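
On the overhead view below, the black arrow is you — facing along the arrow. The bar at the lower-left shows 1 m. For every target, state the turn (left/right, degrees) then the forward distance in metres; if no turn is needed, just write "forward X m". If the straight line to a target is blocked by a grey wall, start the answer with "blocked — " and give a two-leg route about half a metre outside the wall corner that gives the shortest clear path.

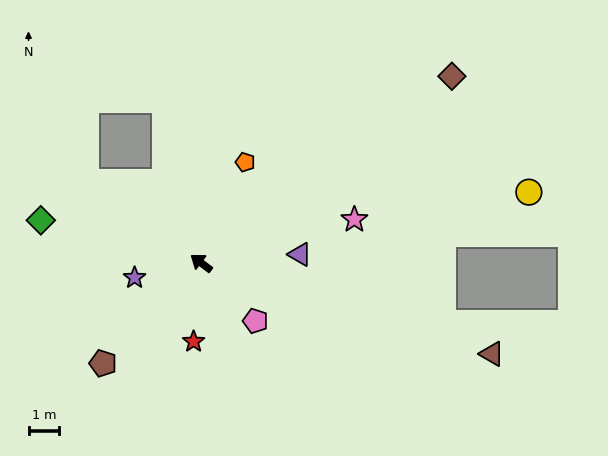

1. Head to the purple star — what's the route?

turn left 49°, forward 2.2 m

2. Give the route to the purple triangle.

turn right 138°, forward 3.2 m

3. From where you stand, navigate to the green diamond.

turn left 22°, forward 5.4 m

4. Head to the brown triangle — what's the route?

turn right 160°, forward 10.0 m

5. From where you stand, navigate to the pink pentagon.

turn left 170°, forward 2.6 m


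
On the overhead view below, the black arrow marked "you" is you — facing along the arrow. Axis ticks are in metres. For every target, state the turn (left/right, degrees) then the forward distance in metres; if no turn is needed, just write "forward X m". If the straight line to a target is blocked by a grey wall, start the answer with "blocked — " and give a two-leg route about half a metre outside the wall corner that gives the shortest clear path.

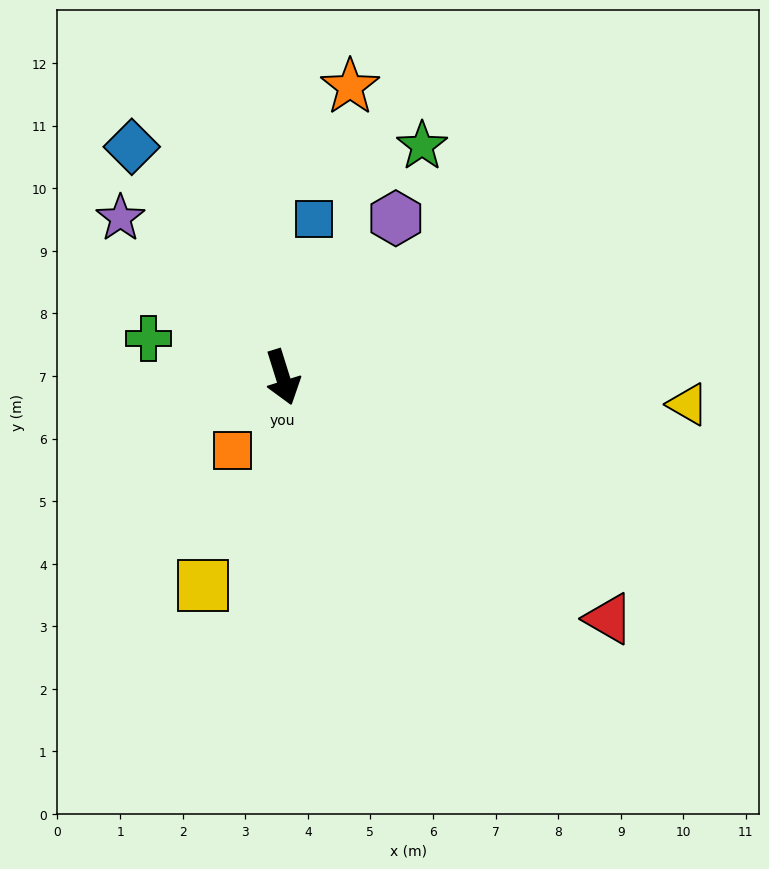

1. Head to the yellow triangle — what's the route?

turn left 69°, forward 6.5 m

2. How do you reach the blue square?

turn left 151°, forward 2.6 m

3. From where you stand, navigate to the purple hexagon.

turn left 127°, forward 3.1 m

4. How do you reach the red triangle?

turn left 36°, forward 6.5 m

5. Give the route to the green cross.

turn right 123°, forward 2.2 m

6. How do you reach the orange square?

turn right 52°, forward 1.4 m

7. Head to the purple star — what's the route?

turn right 152°, forward 3.6 m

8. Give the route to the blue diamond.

turn right 164°, forward 4.4 m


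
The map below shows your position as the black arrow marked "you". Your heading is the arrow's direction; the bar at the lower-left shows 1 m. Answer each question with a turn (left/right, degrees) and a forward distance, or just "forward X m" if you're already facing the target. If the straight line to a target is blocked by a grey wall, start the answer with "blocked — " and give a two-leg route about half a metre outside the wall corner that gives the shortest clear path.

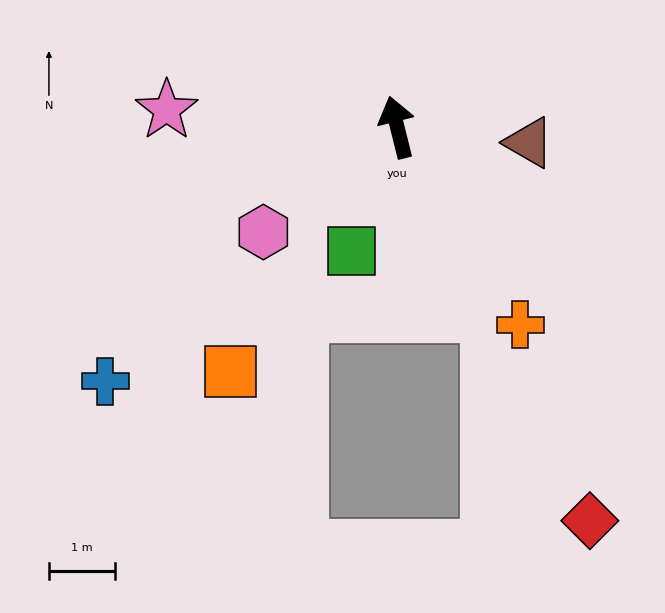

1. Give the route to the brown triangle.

turn right 111°, forward 2.0 m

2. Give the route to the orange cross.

turn right 162°, forward 3.5 m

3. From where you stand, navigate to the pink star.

turn left 72°, forward 3.5 m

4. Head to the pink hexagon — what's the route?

turn left 114°, forward 2.6 m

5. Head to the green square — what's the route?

turn left 146°, forward 2.0 m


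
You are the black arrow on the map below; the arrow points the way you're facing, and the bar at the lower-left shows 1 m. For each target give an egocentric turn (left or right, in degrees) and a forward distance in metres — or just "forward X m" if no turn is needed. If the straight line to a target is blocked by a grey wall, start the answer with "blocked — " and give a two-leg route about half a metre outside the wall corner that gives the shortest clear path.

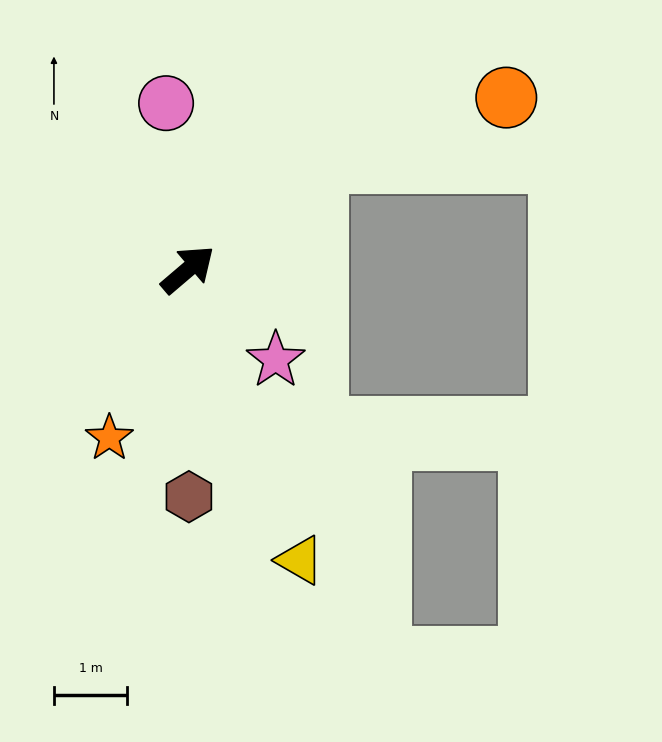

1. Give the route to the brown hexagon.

turn right 130°, forward 3.1 m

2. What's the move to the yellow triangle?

turn right 109°, forward 4.2 m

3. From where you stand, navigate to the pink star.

turn right 86°, forward 1.7 m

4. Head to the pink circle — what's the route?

turn left 57°, forward 2.3 m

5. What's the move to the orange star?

turn right 155°, forward 2.5 m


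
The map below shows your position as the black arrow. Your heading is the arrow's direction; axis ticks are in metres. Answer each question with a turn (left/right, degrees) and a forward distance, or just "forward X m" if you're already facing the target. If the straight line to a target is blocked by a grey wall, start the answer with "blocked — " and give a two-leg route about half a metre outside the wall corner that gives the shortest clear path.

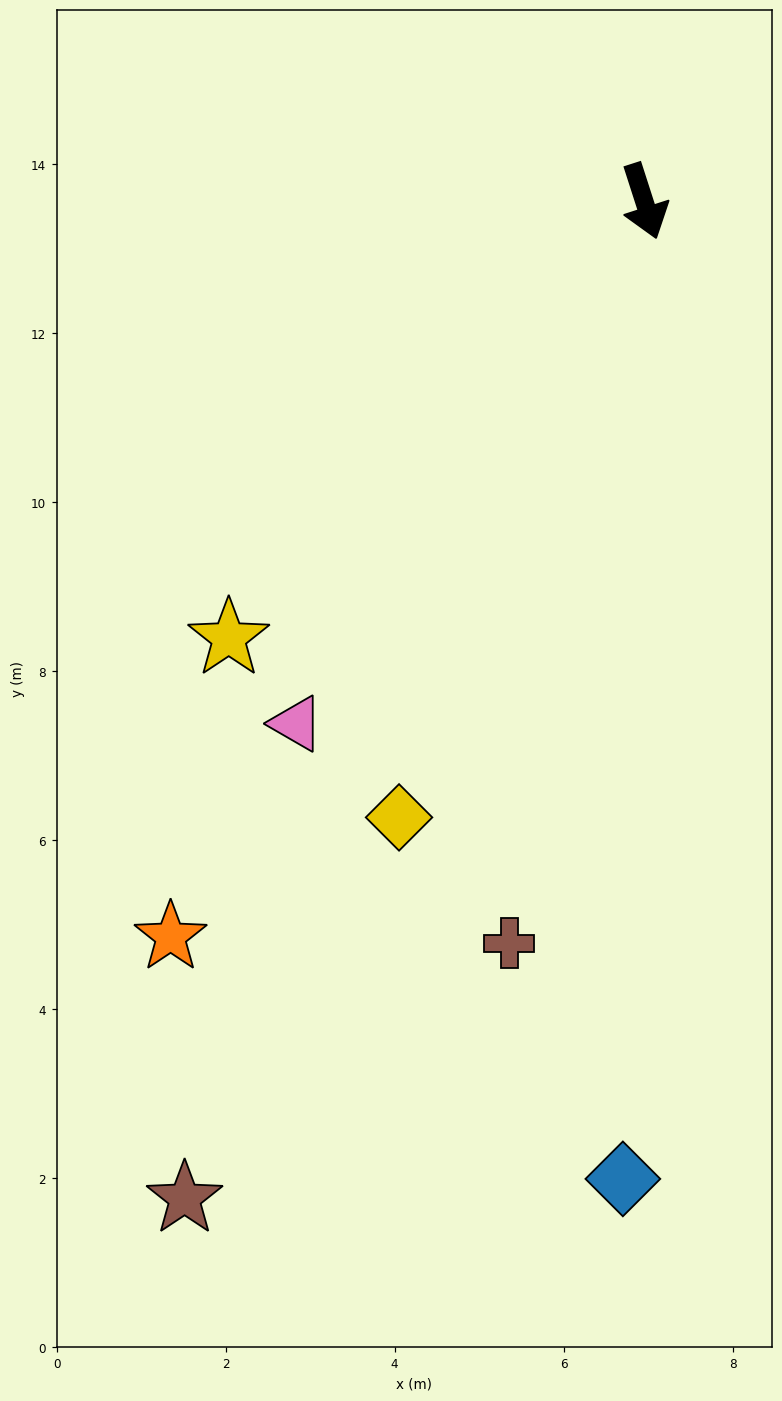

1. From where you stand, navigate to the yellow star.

turn right 61°, forward 7.1 m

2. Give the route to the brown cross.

turn right 28°, forward 8.9 m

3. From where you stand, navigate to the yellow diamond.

turn right 40°, forward 7.8 m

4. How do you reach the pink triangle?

turn right 52°, forward 7.4 m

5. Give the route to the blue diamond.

turn right 19°, forward 11.6 m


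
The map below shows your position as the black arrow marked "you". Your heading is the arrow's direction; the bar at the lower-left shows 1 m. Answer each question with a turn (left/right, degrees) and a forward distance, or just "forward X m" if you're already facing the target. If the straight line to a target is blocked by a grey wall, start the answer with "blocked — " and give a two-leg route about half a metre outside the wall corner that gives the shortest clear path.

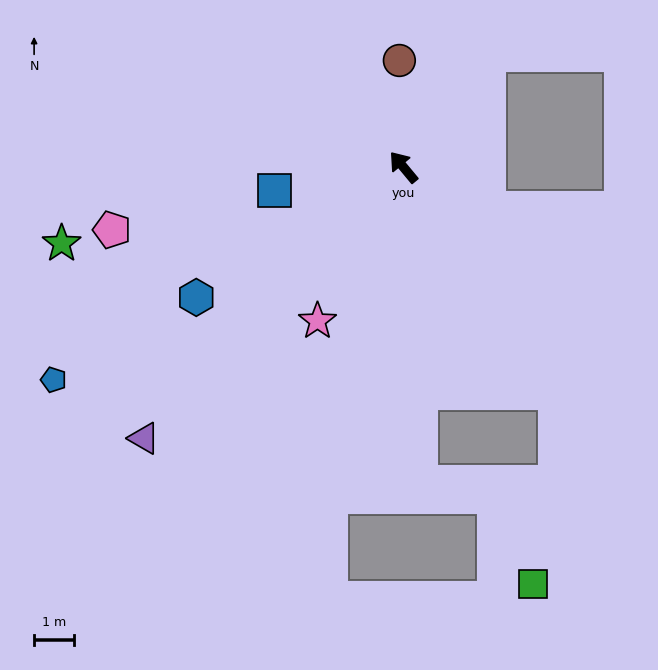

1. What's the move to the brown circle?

turn right 38°, forward 2.7 m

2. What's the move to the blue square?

turn left 61°, forward 3.3 m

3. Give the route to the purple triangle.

turn left 97°, forward 9.4 m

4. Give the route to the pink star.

turn left 111°, forward 4.4 m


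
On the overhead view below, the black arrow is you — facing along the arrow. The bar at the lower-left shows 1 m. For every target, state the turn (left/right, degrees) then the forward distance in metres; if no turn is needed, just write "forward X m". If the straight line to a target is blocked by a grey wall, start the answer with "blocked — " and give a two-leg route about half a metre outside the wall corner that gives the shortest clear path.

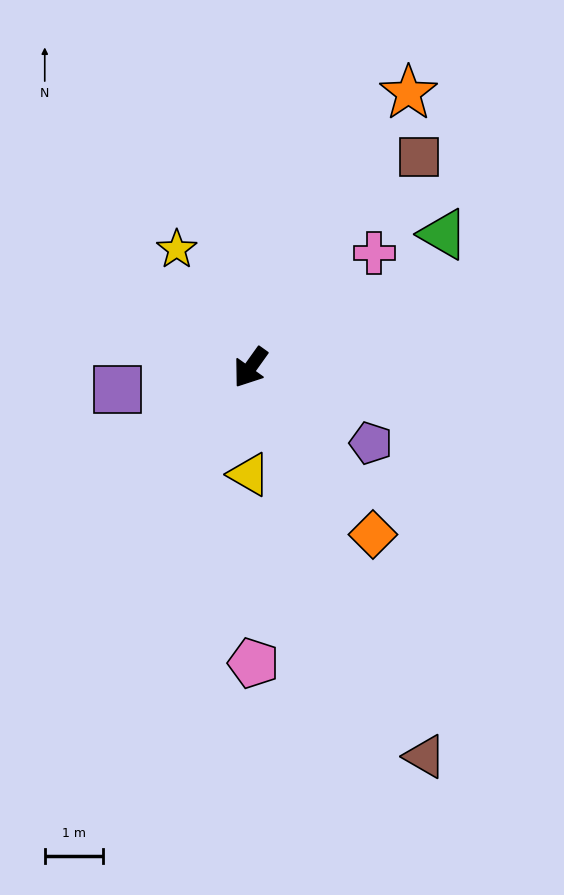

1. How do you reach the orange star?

turn right 174°, forward 5.5 m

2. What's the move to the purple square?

turn right 45°, forward 2.3 m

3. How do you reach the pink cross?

turn left 168°, forward 2.9 m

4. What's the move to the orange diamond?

turn left 72°, forward 3.6 m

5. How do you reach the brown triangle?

turn left 60°, forward 7.4 m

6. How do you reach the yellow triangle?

turn left 35°, forward 1.8 m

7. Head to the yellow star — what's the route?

turn right 113°, forward 2.4 m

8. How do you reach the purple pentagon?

turn left 93°, forward 2.5 m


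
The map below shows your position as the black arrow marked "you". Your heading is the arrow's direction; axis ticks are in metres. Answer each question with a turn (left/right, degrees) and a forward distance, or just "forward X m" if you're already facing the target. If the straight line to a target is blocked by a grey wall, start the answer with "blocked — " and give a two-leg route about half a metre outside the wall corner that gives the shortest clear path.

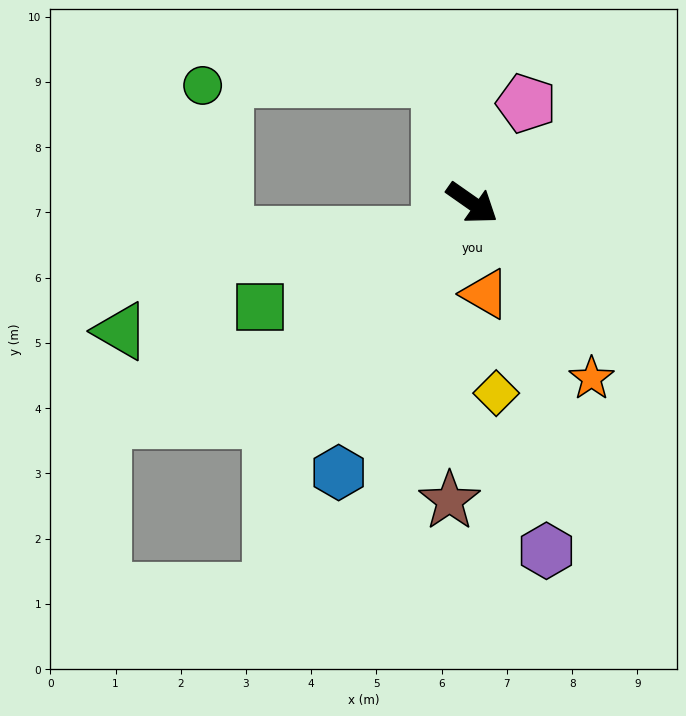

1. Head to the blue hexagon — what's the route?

turn right 81°, forward 4.6 m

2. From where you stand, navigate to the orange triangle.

turn right 47°, forward 1.4 m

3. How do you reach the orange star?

turn right 21°, forward 3.3 m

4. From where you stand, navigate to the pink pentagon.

turn left 96°, forward 1.7 m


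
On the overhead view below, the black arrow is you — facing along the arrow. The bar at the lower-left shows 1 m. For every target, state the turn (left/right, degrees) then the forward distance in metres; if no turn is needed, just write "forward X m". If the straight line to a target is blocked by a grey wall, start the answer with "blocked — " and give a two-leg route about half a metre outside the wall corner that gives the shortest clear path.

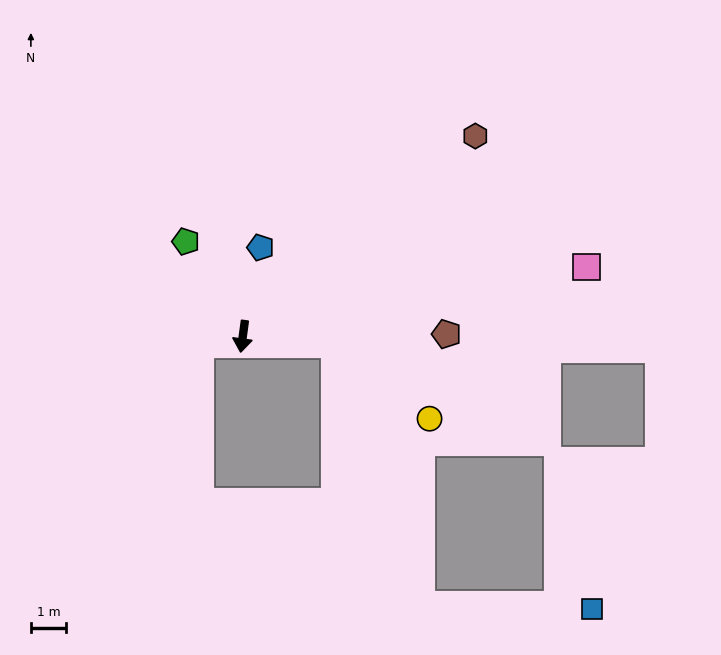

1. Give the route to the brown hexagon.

turn left 138°, forward 8.7 m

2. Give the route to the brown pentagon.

turn left 98°, forward 5.8 m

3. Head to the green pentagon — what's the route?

turn right 141°, forward 3.2 m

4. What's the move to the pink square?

turn left 109°, forward 10.0 m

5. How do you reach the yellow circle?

blocked — turn left 94°, forward 2.7 m, then turn right 35°, forward 3.4 m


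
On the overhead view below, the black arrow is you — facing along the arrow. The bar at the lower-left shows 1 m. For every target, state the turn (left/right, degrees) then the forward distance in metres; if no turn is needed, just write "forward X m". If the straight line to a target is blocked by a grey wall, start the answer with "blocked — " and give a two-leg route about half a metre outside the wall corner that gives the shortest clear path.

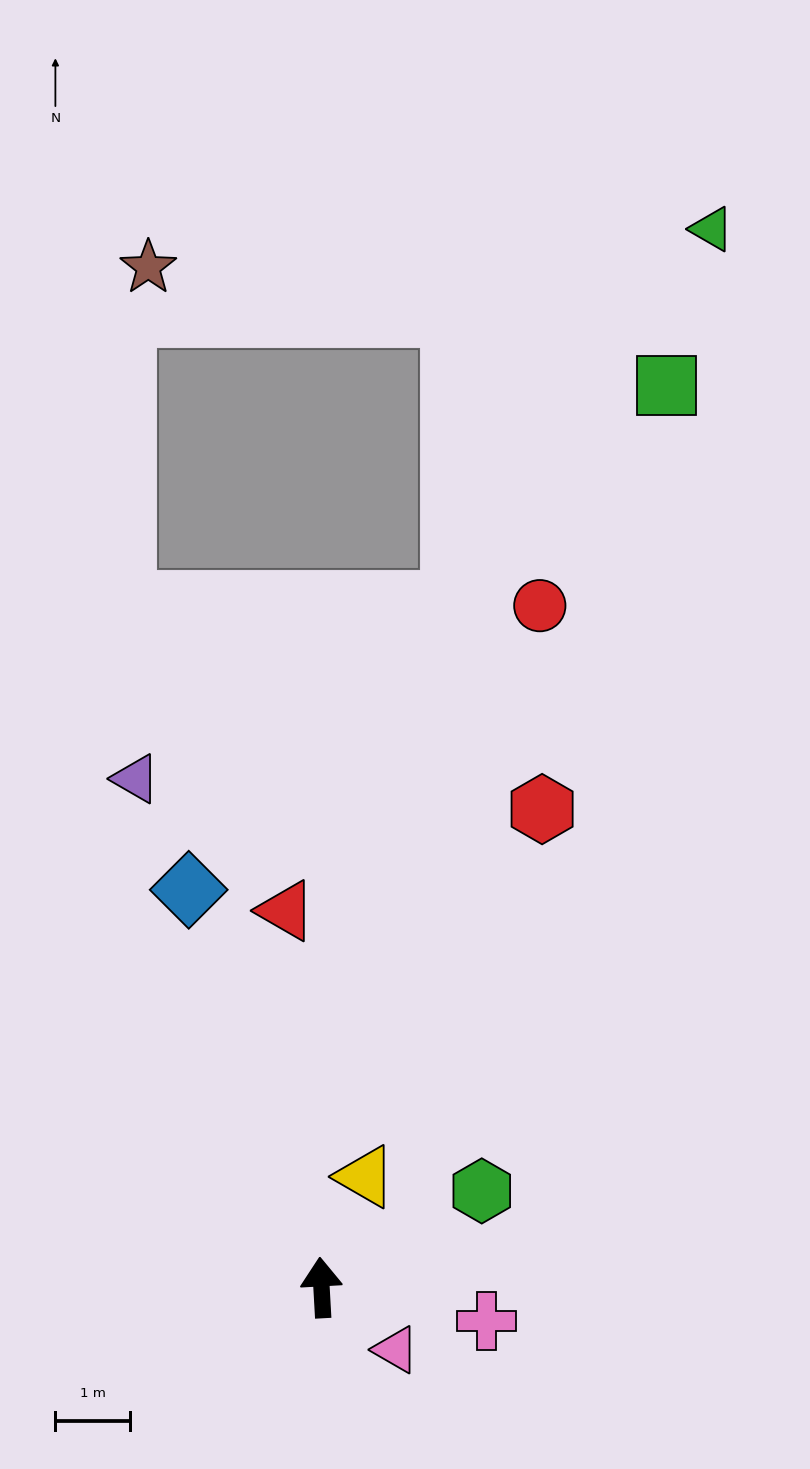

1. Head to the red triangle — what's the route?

turn left 2°, forward 5.1 m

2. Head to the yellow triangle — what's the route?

turn right 25°, forward 1.6 m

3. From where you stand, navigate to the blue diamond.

turn left 15°, forward 5.6 m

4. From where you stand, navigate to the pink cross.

turn right 105°, forward 2.3 m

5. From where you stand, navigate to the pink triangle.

turn right 133°, forward 1.3 m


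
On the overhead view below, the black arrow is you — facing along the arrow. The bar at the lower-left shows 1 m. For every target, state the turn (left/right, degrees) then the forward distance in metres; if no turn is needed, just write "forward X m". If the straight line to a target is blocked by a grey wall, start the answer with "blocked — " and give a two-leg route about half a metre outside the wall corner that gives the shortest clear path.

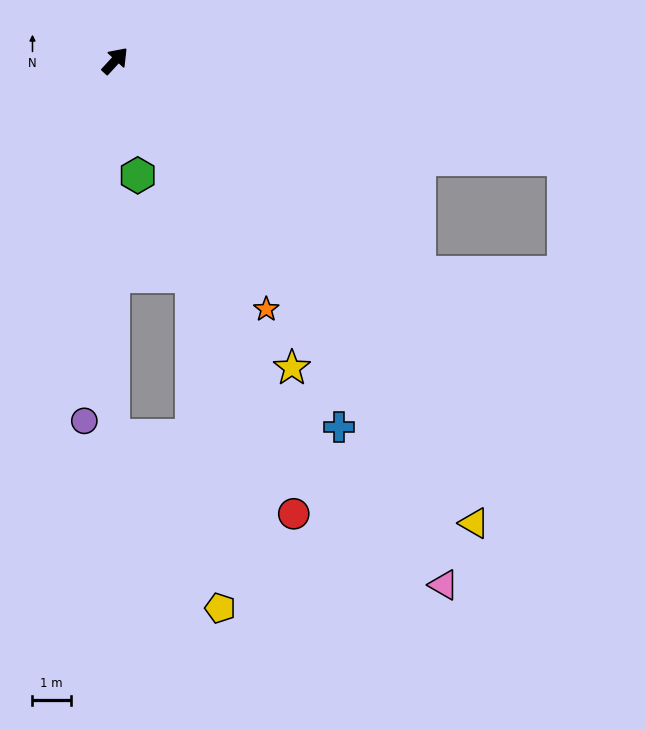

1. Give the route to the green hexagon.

turn right 126°, forward 3.0 m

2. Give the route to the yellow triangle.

turn right 100°, forward 15.2 m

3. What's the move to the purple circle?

turn right 142°, forward 9.4 m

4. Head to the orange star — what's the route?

turn right 106°, forward 7.5 m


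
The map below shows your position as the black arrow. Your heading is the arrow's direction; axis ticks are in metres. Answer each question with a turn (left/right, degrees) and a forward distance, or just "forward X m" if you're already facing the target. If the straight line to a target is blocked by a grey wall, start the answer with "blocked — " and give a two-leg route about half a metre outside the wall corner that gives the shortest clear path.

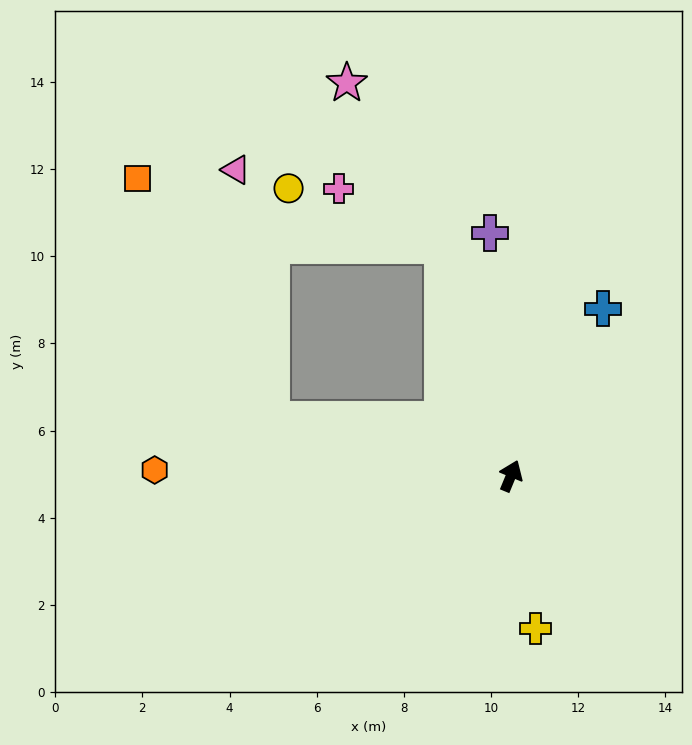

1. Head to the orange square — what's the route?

blocked — turn left 99°, forward 5.7 m, then turn right 48°, forward 6.3 m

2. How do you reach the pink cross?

blocked — turn left 39°, forward 5.5 m, then turn left 45°, forward 2.7 m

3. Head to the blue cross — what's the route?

turn right 6°, forward 4.4 m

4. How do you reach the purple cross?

turn left 27°, forward 5.6 m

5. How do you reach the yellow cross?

turn right 148°, forward 3.5 m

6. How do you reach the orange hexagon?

turn left 112°, forward 8.2 m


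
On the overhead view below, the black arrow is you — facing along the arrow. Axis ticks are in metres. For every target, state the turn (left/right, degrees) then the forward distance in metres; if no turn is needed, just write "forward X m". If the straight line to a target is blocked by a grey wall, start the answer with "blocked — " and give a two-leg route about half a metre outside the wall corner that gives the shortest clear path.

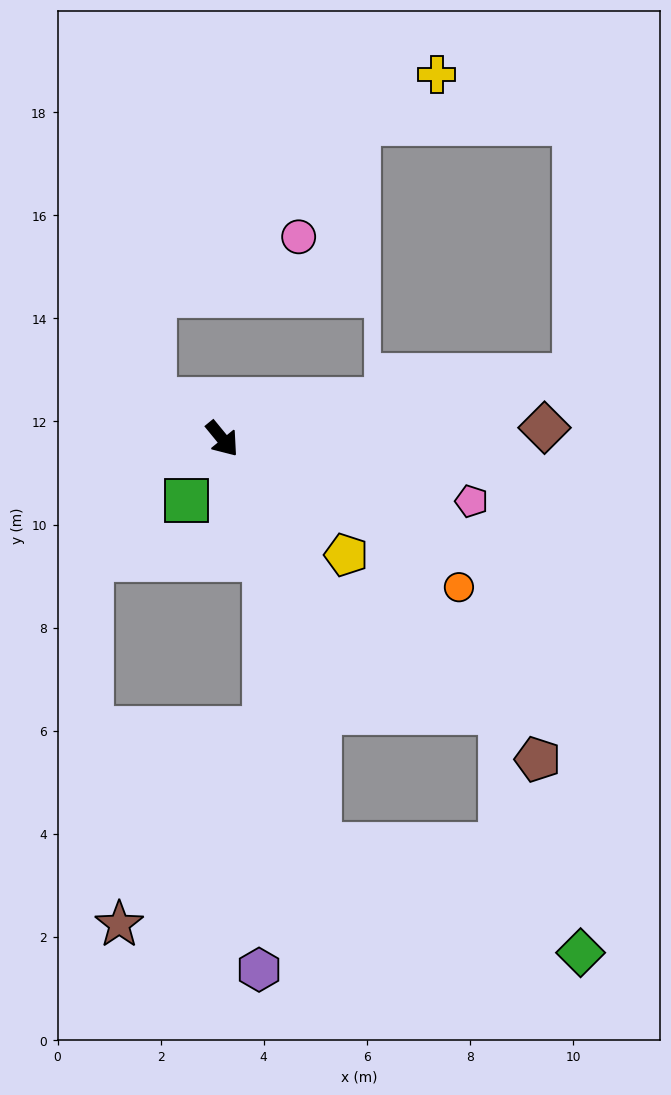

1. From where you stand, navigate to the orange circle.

turn left 19°, forward 5.4 m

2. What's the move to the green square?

turn right 69°, forward 1.4 m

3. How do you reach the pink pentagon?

turn left 37°, forward 5.0 m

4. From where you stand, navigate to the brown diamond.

turn left 53°, forward 6.3 m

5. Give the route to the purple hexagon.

blocked — turn right 20°, forward 2.5 m, then turn right 20°, forward 7.9 m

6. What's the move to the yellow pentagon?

turn left 8°, forward 3.3 m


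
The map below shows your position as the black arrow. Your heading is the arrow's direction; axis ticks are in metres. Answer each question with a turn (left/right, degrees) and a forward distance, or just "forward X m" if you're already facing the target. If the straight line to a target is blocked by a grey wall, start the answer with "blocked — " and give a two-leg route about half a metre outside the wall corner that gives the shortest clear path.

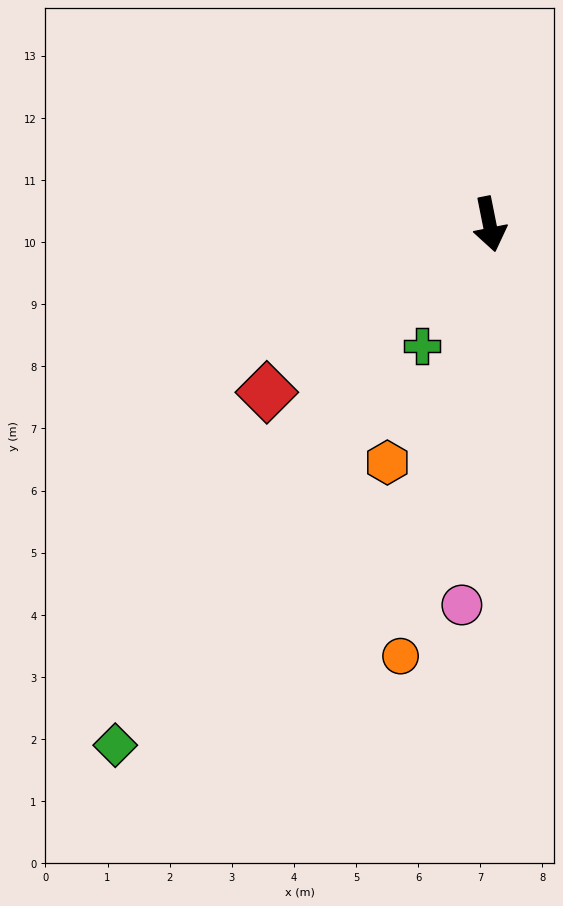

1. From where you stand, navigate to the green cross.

turn right 40°, forward 2.2 m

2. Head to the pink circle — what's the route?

turn right 15°, forward 6.1 m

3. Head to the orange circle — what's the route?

turn right 23°, forward 7.1 m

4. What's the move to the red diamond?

turn right 64°, forward 4.5 m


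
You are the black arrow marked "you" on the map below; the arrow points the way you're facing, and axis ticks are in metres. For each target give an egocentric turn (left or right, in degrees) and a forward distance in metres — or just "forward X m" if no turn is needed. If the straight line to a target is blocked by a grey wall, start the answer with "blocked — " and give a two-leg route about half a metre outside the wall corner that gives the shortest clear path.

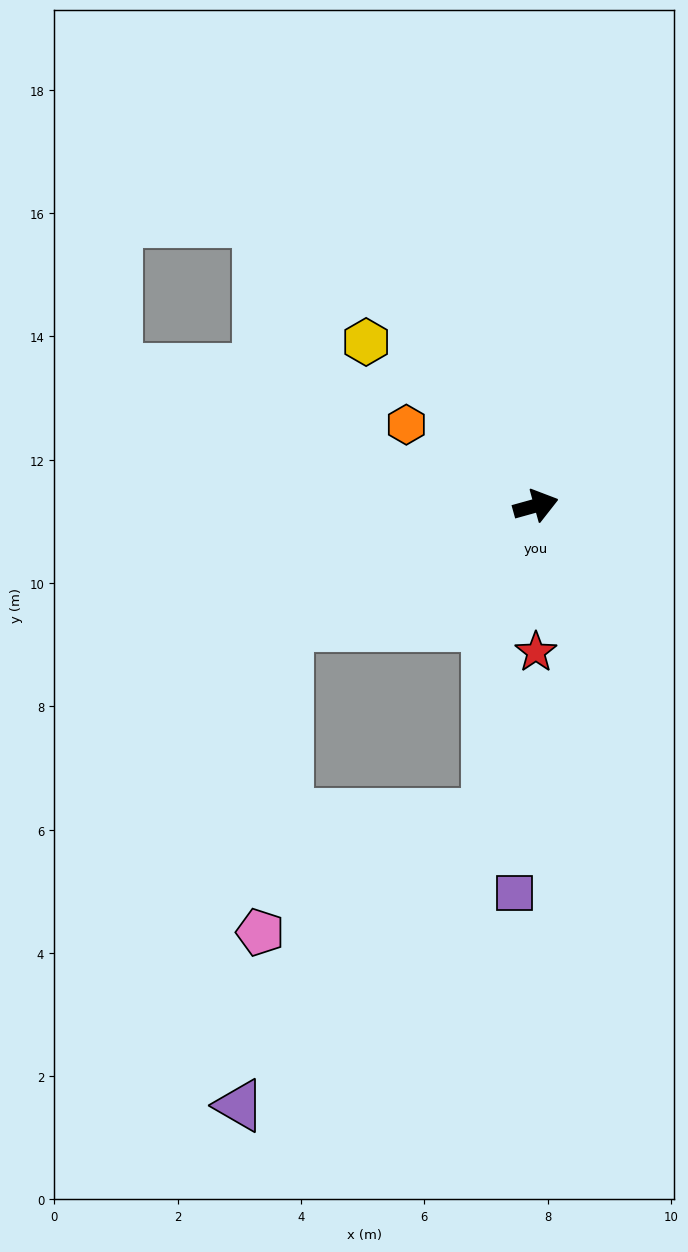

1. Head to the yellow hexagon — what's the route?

turn left 121°, forward 3.8 m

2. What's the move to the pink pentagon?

blocked — turn right 170°, forward 4.5 m, then turn left 59°, forward 5.0 m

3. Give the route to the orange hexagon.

turn left 132°, forward 2.5 m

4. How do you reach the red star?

turn right 105°, forward 2.4 m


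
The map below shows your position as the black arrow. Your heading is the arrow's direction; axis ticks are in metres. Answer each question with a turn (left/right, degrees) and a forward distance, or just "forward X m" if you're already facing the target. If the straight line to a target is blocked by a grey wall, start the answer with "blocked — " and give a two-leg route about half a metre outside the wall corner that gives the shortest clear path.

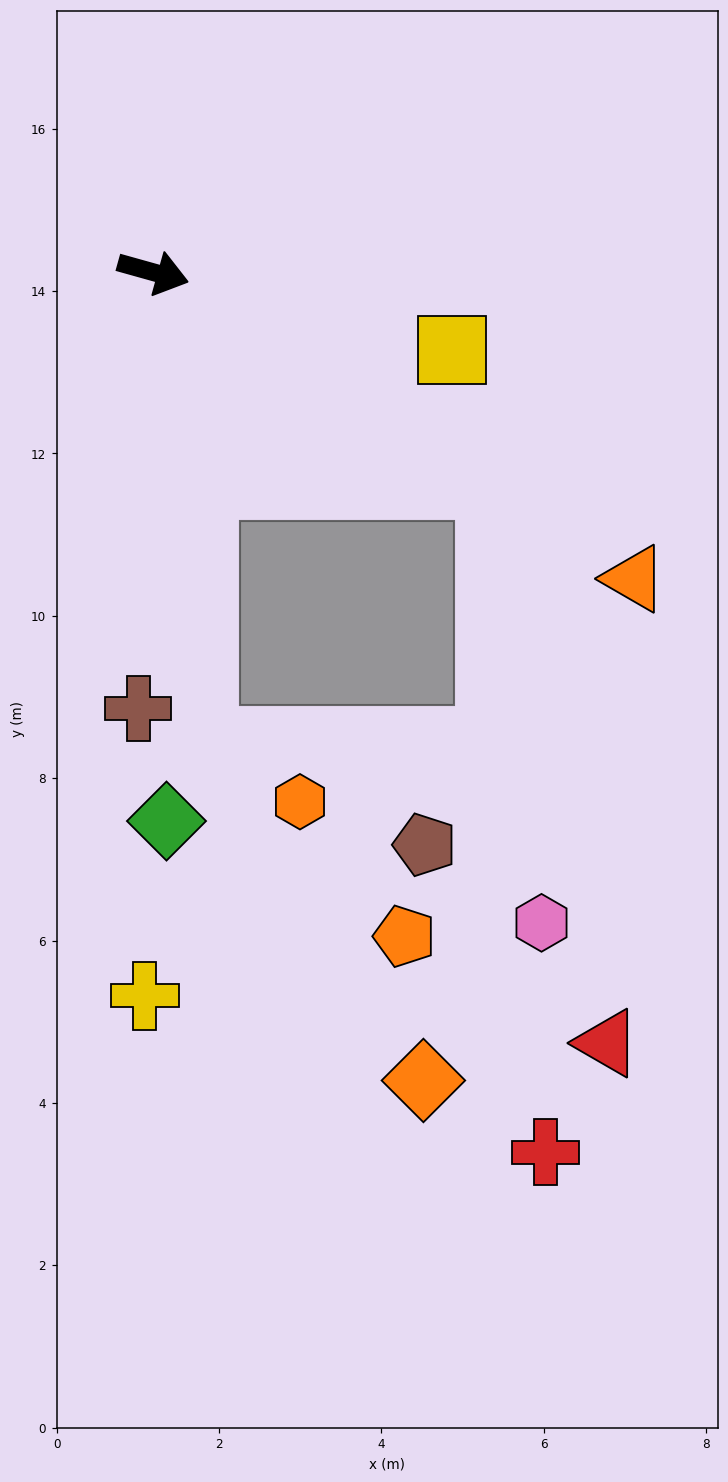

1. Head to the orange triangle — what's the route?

turn right 17°, forward 7.0 m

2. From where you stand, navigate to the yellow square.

forward 3.8 m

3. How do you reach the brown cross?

turn right 76°, forward 5.4 m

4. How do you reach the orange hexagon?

blocked — turn right 68°, forward 5.8 m, then turn left 52°, forward 1.4 m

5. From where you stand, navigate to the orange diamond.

blocked — turn right 68°, forward 5.8 m, then turn left 27°, forward 5.0 m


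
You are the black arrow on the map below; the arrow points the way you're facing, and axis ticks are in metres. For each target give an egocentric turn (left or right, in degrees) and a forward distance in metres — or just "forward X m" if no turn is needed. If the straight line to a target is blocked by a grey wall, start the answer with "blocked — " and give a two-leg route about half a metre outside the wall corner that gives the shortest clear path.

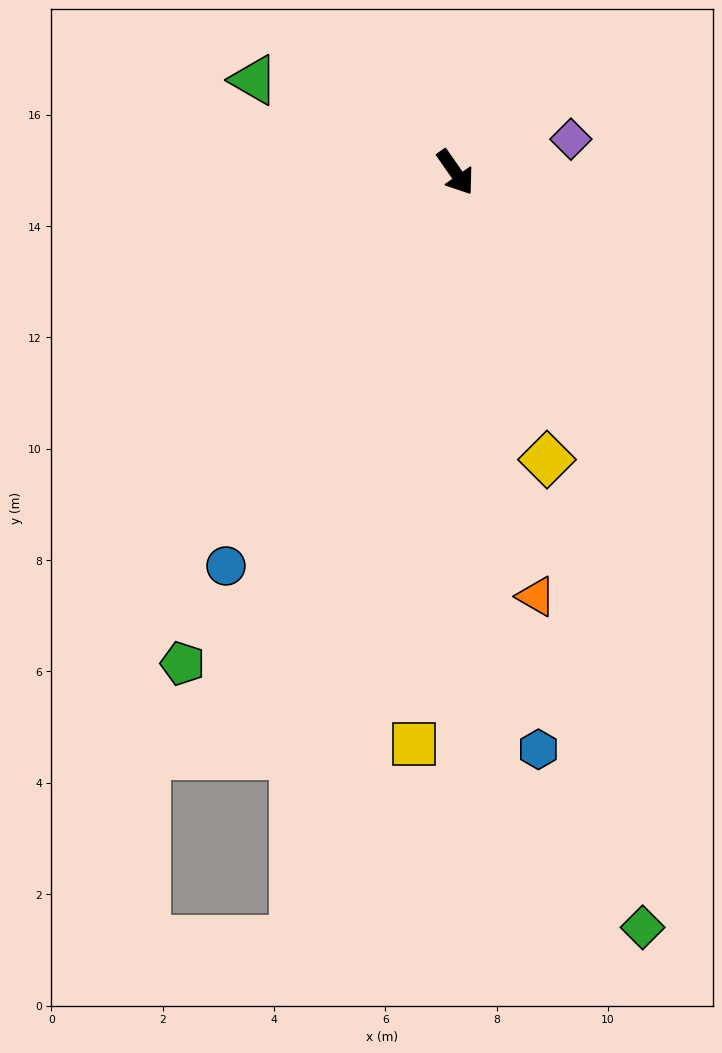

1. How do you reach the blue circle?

turn right 65°, forward 8.2 m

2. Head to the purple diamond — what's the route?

turn left 71°, forward 2.2 m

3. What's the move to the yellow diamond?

turn right 17°, forward 5.4 m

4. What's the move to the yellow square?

turn right 39°, forward 10.3 m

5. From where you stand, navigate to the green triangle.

turn right 150°, forward 4.0 m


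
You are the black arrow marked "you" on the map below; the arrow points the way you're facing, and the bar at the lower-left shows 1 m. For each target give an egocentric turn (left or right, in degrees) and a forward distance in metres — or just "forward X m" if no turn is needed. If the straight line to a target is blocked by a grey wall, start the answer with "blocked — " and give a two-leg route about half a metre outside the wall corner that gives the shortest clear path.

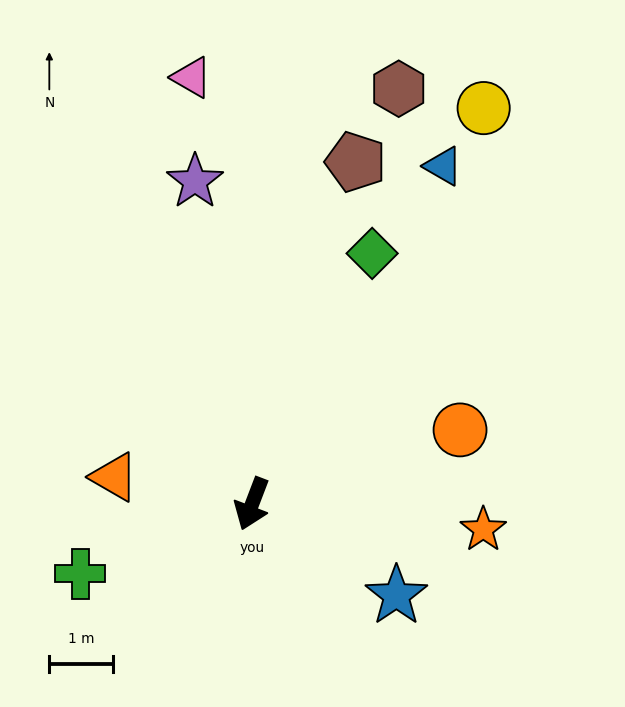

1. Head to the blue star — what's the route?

turn left 79°, forward 2.7 m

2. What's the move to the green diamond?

turn left 175°, forward 4.3 m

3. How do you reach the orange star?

turn left 105°, forward 3.6 m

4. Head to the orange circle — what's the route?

turn left 131°, forward 3.5 m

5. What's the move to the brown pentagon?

turn right 176°, forward 5.6 m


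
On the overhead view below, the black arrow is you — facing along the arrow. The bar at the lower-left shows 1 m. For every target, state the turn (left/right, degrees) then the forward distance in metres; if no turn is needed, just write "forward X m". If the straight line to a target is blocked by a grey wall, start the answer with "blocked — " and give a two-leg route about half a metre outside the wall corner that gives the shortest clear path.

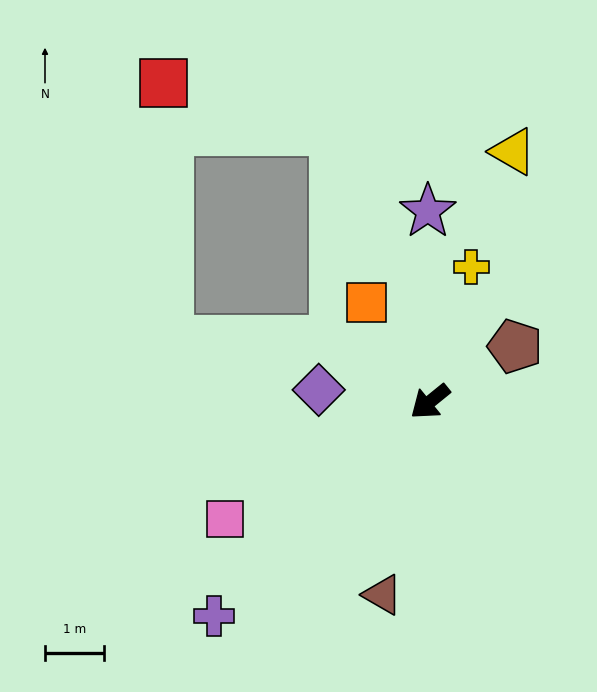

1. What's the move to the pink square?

turn right 9°, forward 4.0 m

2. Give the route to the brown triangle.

turn left 37°, forward 3.4 m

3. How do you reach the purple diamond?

turn right 45°, forward 1.9 m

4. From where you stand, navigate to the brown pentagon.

turn left 174°, forward 1.7 m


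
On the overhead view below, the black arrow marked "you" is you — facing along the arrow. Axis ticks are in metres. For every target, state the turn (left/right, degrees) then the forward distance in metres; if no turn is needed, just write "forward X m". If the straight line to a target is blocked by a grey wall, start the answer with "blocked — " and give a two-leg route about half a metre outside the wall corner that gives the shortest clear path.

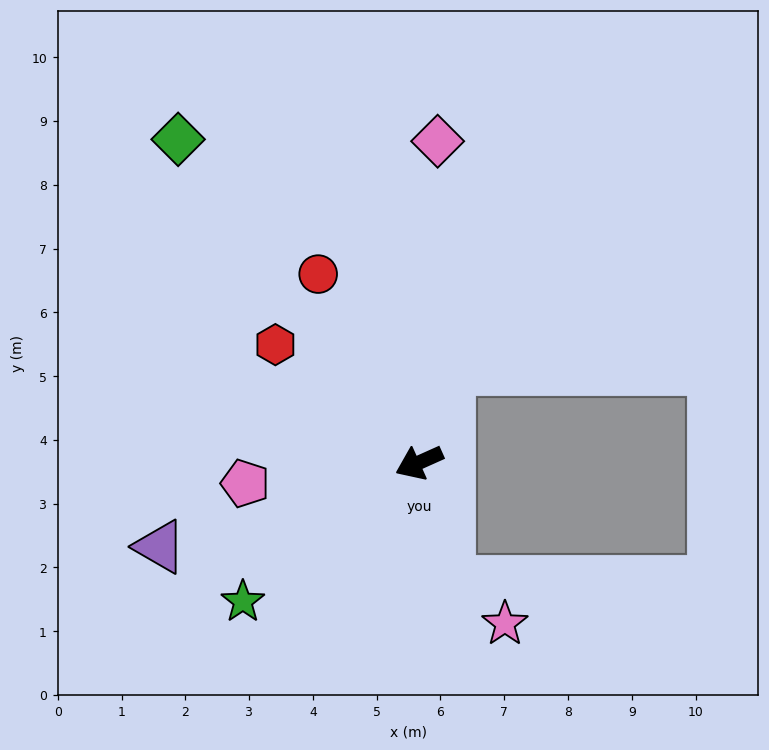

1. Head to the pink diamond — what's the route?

turn right 117°, forward 5.0 m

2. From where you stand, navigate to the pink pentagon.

turn right 17°, forward 2.7 m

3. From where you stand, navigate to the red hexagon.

turn right 63°, forward 2.9 m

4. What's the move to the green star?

turn left 14°, forward 3.5 m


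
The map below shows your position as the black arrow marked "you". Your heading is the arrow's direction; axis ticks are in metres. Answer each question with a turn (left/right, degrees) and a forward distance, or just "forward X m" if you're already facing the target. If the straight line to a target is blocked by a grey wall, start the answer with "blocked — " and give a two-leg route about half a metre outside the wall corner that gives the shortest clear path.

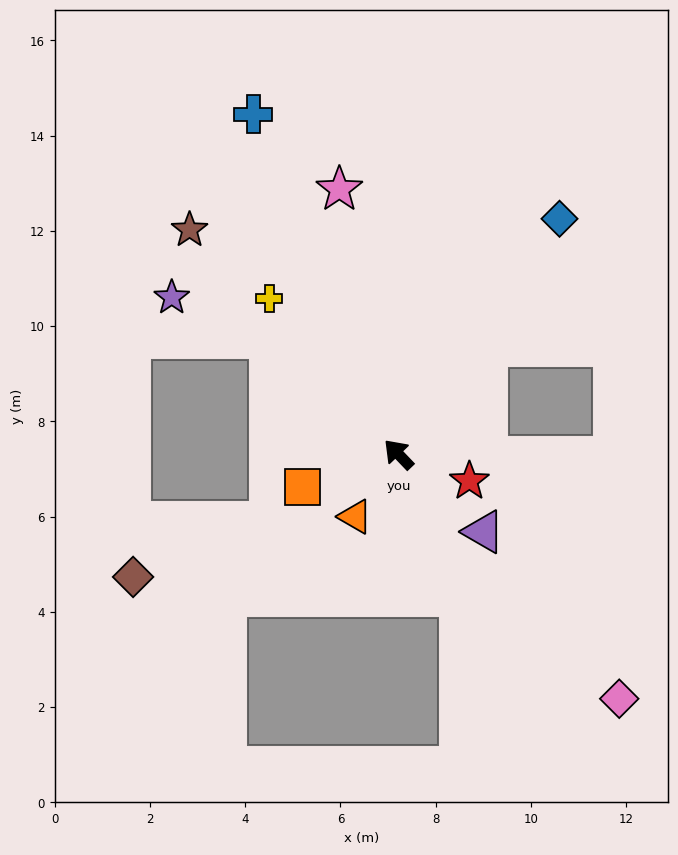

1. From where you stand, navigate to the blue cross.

turn right 21°, forward 7.8 m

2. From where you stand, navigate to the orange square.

turn left 65°, forward 2.1 m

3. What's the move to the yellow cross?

turn right 4°, forward 4.3 m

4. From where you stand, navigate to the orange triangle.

turn left 102°, forward 1.6 m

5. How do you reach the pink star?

turn right 31°, forward 5.7 m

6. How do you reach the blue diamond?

turn right 78°, forward 6.0 m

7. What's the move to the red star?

turn right 154°, forward 1.6 m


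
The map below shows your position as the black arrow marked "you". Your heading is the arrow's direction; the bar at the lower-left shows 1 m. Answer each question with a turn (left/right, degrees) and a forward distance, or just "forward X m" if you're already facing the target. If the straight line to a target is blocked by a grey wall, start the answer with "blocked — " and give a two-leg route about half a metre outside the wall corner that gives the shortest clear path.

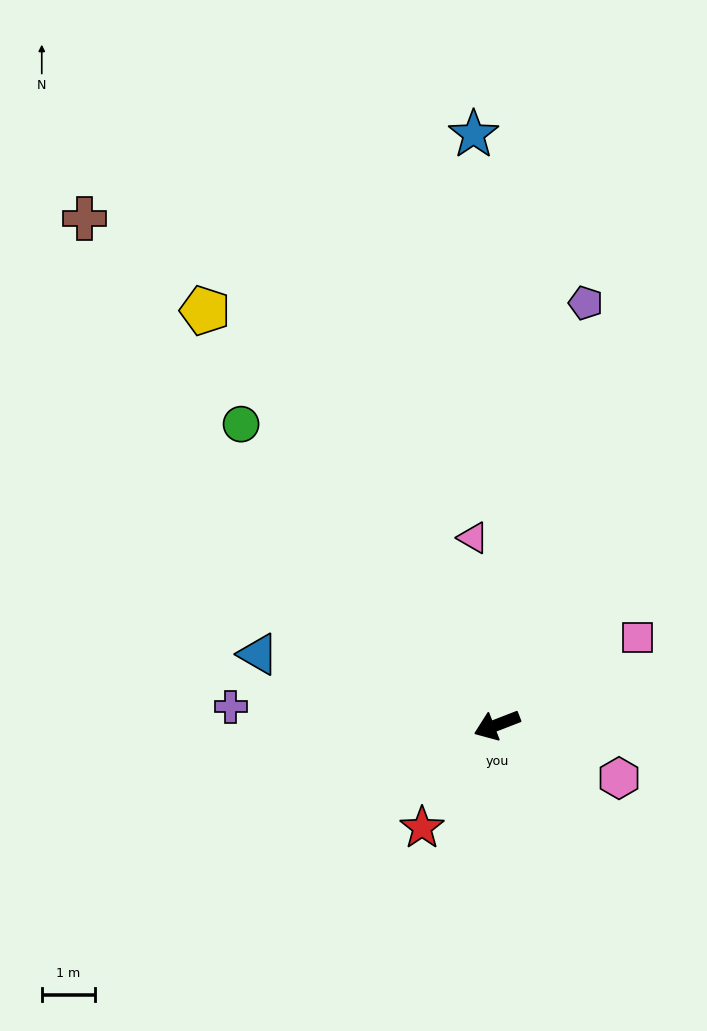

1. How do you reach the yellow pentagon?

turn right 76°, forward 9.6 m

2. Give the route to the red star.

turn left 33°, forward 2.4 m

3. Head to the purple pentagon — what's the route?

turn right 123°, forward 8.2 m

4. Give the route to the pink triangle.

turn right 104°, forward 3.6 m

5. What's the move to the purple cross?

turn right 25°, forward 5.1 m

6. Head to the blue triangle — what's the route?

turn right 38°, forward 4.7 m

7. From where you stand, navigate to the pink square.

turn right 169°, forward 3.1 m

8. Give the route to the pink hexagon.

turn left 135°, forward 2.5 m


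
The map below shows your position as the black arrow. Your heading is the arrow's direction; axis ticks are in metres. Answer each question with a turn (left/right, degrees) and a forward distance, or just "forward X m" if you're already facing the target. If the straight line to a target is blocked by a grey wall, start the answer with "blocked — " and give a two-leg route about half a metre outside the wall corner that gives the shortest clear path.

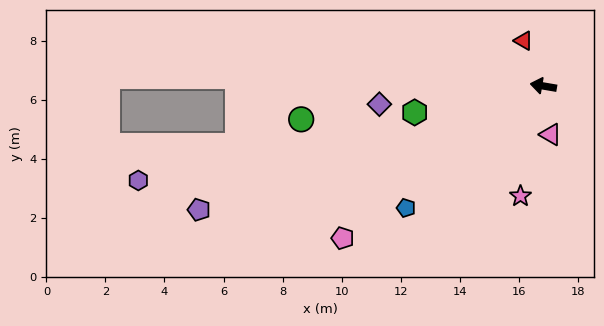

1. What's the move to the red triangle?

turn right 57°, forward 1.7 m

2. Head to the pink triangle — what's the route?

turn left 108°, forward 1.7 m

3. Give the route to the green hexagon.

turn left 21°, forward 4.5 m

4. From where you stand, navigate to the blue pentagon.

turn left 51°, forward 6.2 m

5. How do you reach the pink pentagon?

turn left 47°, forward 8.5 m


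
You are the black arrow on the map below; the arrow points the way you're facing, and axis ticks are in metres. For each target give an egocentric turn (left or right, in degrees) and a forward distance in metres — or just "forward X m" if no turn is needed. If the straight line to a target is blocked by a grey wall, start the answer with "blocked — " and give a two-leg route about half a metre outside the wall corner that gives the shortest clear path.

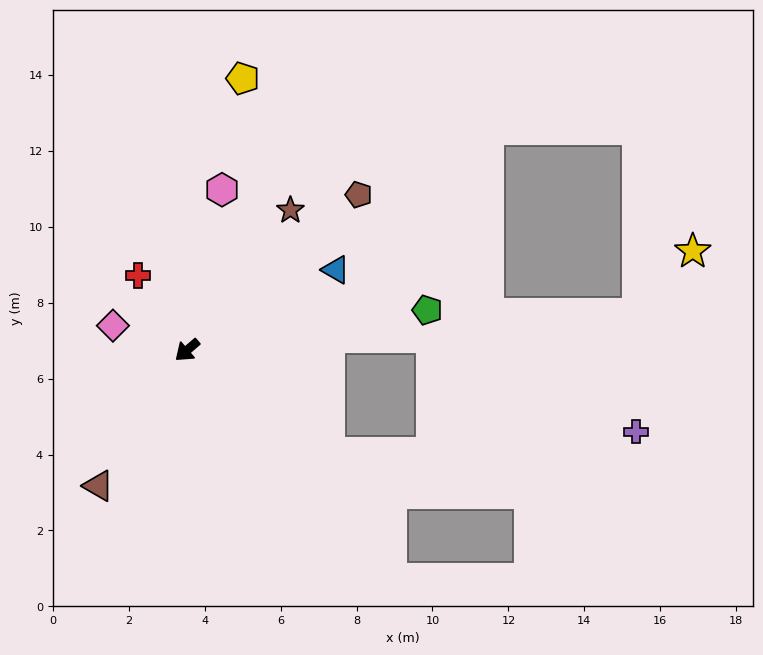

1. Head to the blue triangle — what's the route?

turn left 168°, forward 4.5 m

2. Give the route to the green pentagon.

turn left 149°, forward 6.4 m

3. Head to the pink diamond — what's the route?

turn right 59°, forward 2.1 m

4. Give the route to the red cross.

turn right 97°, forward 2.4 m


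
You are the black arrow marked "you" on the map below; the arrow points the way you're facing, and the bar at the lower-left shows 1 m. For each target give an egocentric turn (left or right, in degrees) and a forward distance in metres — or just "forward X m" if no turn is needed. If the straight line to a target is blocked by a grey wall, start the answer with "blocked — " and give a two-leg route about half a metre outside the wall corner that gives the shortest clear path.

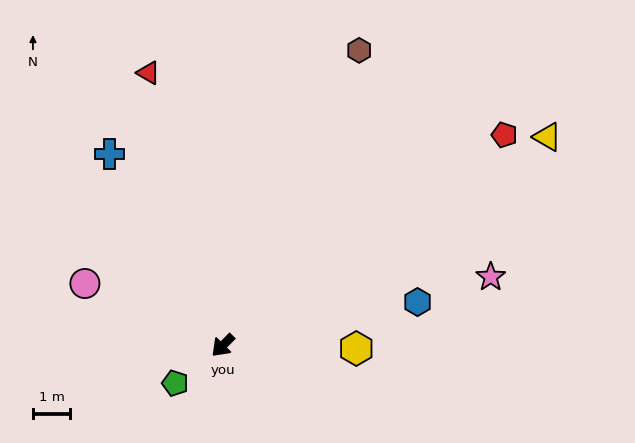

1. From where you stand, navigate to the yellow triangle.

turn left 167°, forward 10.4 m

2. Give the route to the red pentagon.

turn left 172°, forward 9.5 m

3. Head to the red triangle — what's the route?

turn right 120°, forward 7.6 m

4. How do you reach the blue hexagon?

turn left 147°, forward 5.4 m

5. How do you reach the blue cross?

turn right 105°, forward 6.0 m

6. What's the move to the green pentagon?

turn right 7°, forward 1.6 m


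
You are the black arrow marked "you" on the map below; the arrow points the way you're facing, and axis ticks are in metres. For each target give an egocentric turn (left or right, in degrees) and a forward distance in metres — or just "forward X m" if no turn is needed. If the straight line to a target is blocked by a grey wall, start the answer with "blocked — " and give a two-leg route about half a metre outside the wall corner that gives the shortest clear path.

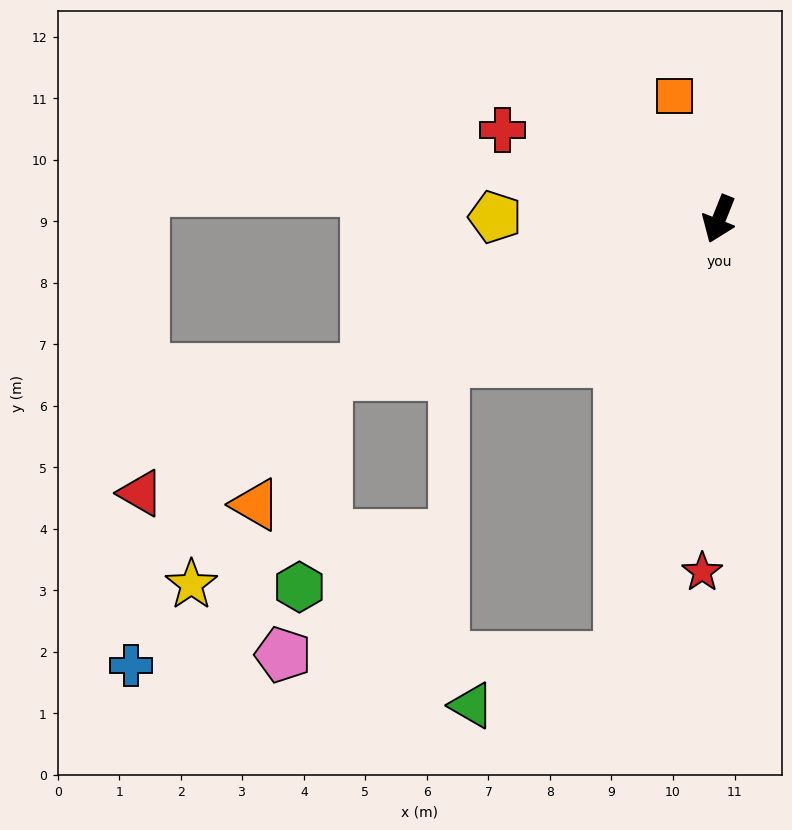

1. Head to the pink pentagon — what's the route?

blocked — turn left 9°, forward 7.3 m, then turn right 78°, forward 5.5 m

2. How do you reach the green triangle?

blocked — turn left 9°, forward 7.3 m, then turn right 59°, forward 2.5 m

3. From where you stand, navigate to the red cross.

turn right 91°, forward 3.8 m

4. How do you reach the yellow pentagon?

turn right 69°, forward 3.6 m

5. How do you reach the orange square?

turn right 138°, forward 2.1 m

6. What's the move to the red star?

turn left 19°, forward 5.7 m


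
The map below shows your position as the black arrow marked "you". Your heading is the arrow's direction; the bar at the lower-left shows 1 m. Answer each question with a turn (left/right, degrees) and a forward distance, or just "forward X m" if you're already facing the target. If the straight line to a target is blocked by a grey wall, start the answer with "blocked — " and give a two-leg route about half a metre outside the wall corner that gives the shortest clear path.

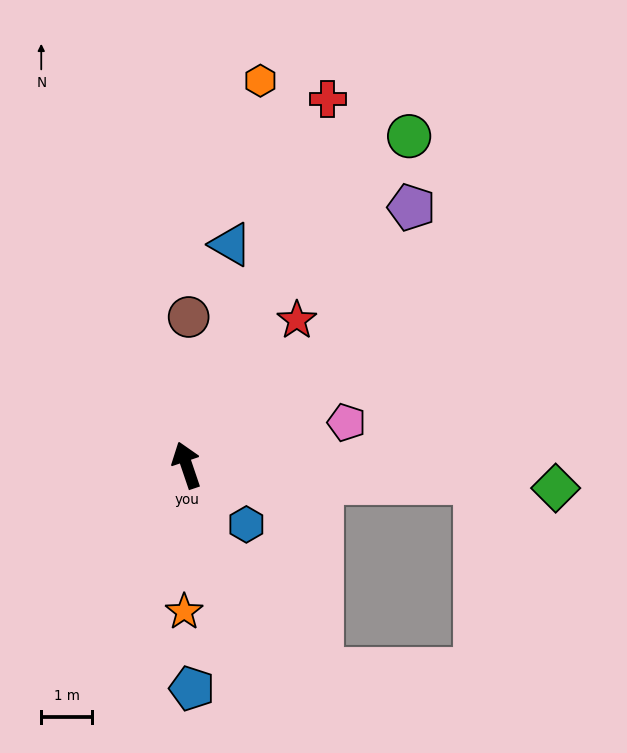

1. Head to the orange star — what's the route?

turn left 160°, forward 2.9 m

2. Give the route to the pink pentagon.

turn right 94°, forward 3.3 m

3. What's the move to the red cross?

turn right 40°, forward 7.7 m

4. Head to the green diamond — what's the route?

turn right 112°, forward 7.3 m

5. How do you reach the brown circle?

turn right 20°, forward 2.9 m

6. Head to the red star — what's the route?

turn right 56°, forward 3.6 m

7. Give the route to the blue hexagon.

turn right 154°, forward 1.7 m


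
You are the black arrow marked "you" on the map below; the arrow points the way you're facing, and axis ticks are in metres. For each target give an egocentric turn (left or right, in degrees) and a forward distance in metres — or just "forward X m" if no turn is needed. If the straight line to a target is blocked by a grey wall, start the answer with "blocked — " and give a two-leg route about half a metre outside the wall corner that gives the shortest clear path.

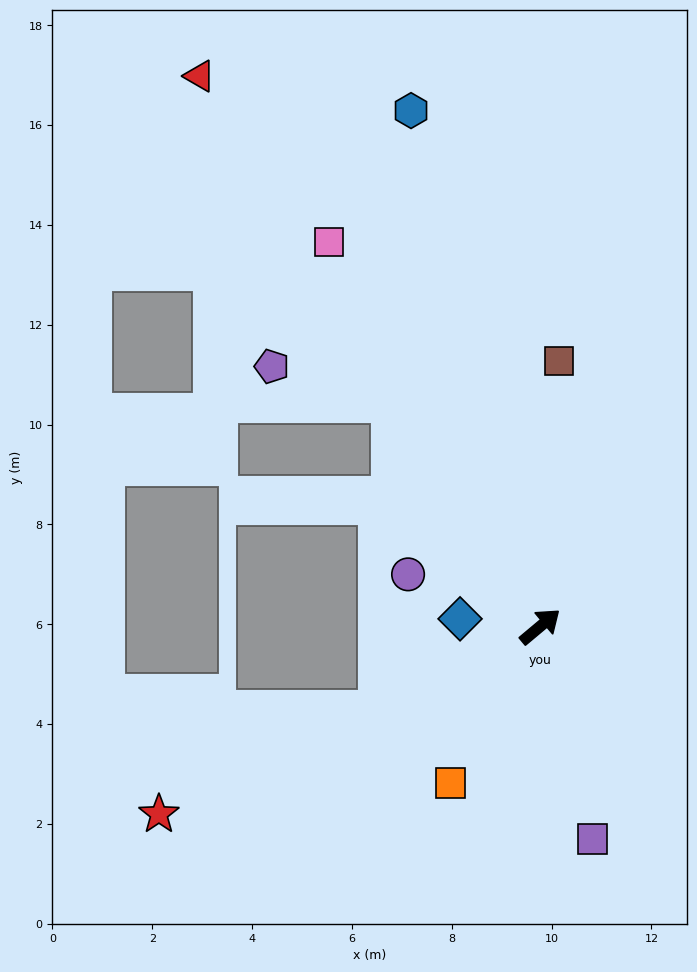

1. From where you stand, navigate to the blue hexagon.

turn left 64°, forward 10.7 m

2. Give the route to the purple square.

turn right 116°, forward 4.4 m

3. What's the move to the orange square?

turn right 160°, forward 3.6 m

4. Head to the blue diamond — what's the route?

turn left 135°, forward 1.6 m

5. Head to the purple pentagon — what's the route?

blocked — turn left 83°, forward 5.4 m, then turn left 41°, forward 2.5 m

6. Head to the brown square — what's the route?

turn left 46°, forward 5.3 m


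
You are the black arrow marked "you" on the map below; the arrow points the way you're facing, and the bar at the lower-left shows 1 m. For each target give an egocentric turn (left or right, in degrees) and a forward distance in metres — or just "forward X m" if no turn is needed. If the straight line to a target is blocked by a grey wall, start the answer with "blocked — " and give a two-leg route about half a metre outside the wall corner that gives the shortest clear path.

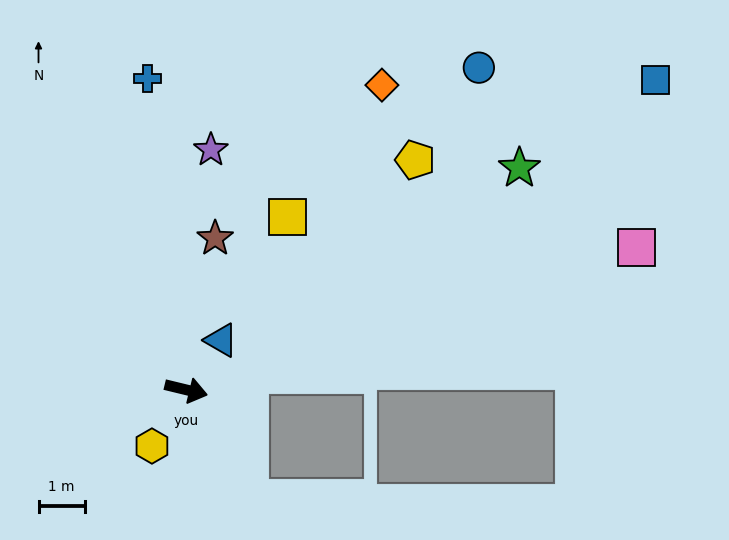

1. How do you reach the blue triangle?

turn left 69°, forward 1.3 m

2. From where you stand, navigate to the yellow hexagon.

turn right 108°, forward 1.4 m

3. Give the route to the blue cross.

turn left 111°, forward 6.8 m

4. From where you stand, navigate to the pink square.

turn left 31°, forward 10.3 m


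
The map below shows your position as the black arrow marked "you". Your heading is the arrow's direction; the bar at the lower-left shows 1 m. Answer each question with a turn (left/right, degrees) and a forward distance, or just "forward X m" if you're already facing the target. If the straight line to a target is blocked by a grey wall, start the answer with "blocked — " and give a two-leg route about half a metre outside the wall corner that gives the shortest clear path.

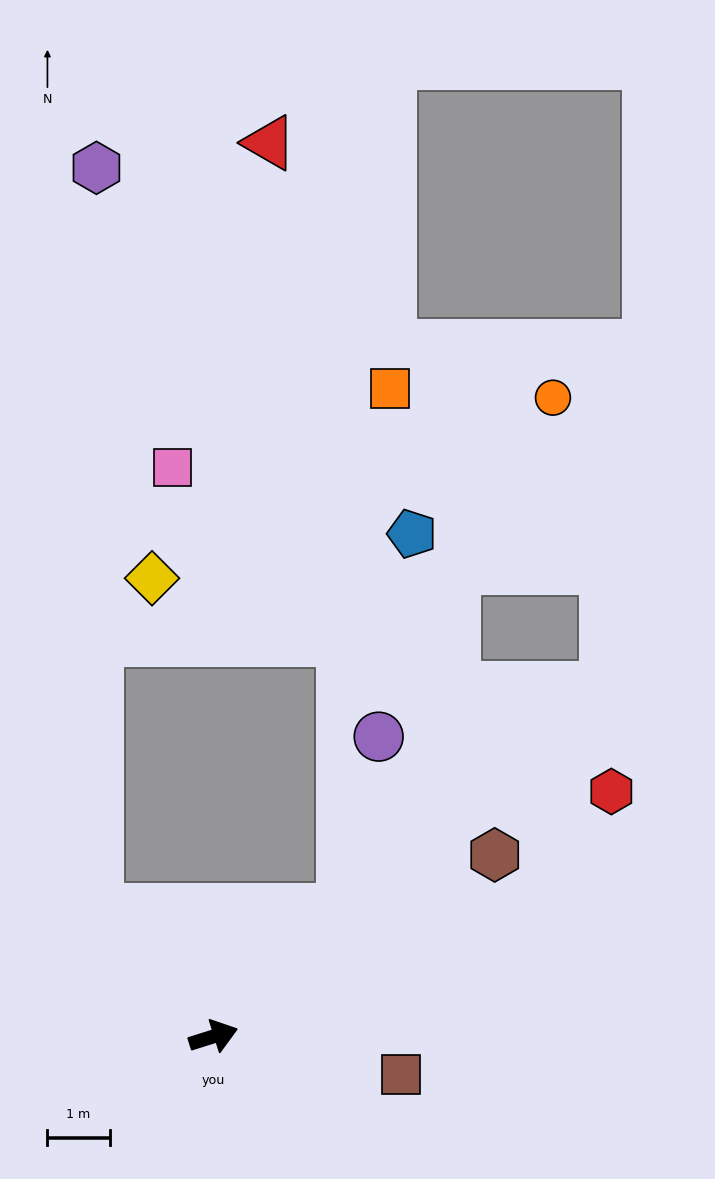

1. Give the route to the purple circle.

blocked — turn left 27°, forward 2.9 m, then turn left 34°, forward 2.8 m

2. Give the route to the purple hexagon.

blocked — turn left 115°, forward 2.8 m, then turn right 42°, forward 11.9 m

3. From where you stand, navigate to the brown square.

turn right 29°, forward 3.1 m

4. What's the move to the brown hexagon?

turn left 15°, forward 5.4 m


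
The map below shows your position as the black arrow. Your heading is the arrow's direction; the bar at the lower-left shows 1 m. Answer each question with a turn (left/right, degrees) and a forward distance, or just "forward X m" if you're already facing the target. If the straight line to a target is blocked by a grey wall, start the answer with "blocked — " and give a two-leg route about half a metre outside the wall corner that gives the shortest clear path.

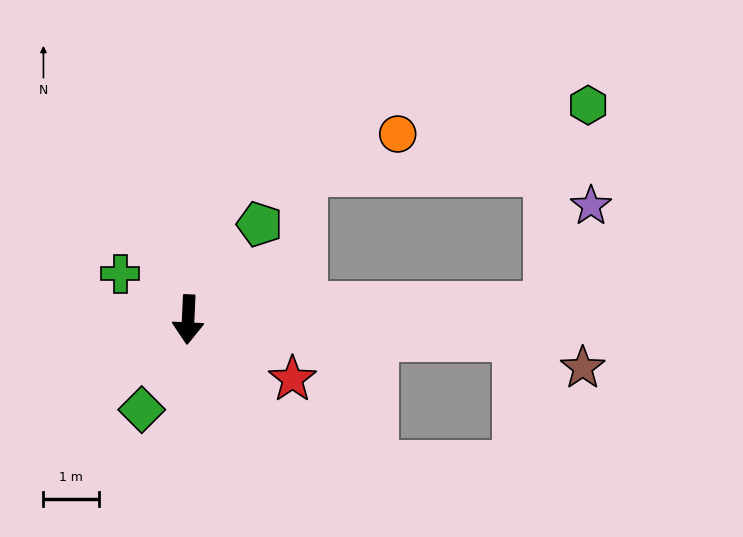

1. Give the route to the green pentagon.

turn left 146°, forward 2.1 m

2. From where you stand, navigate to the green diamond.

turn right 25°, forward 1.8 m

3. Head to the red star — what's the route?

turn left 63°, forward 2.2 m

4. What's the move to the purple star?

blocked — turn left 95°, forward 6.4 m, then turn left 64°, forward 1.9 m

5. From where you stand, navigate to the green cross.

turn right 121°, forward 1.5 m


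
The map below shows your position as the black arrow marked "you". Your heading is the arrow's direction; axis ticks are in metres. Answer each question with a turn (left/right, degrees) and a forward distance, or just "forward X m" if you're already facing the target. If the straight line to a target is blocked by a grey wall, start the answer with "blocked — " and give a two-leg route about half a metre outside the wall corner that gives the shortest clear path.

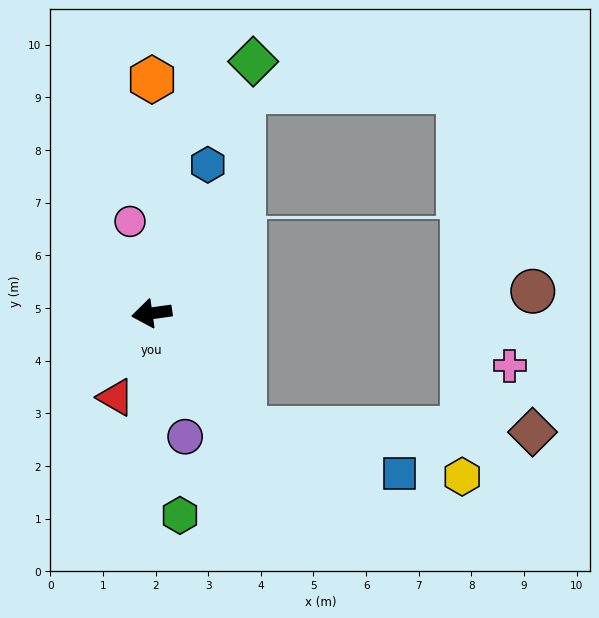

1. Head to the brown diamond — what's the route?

blocked — turn left 121°, forward 2.8 m, then turn left 50°, forward 5.5 m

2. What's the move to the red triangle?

turn left 59°, forward 1.7 m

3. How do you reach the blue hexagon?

turn right 119°, forward 3.0 m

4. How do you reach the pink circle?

turn right 85°, forward 1.8 m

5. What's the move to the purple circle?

turn left 97°, forward 2.4 m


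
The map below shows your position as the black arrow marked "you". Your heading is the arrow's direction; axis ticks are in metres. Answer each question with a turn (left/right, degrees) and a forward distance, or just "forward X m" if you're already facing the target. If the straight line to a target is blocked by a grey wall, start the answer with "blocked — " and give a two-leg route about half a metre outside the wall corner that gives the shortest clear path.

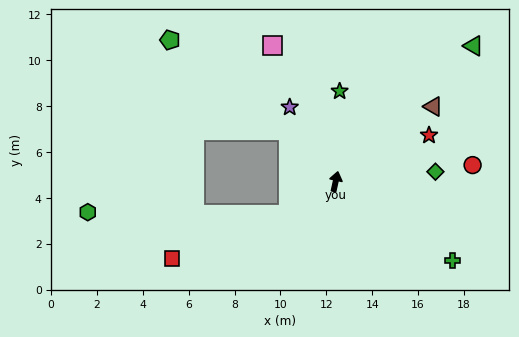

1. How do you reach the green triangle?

turn right 33°, forward 8.4 m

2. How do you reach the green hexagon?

blocked — turn left 137°, forward 2.5 m, then turn right 35°, forward 8.7 m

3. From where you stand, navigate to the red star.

turn right 51°, forward 4.5 m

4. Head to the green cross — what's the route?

turn right 112°, forward 6.2 m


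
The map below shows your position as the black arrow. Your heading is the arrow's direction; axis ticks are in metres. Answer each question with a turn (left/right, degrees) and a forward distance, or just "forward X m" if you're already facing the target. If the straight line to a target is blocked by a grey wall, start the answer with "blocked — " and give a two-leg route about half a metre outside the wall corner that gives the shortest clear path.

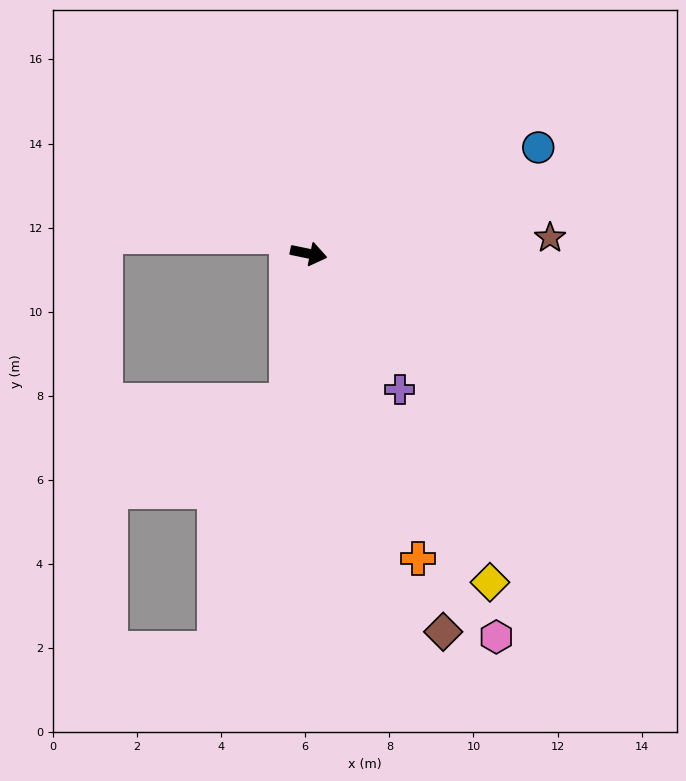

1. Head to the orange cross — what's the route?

turn right 59°, forward 7.7 m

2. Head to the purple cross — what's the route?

turn right 44°, forward 3.9 m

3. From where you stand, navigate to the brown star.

turn left 15°, forward 5.8 m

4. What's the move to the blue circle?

turn left 37°, forward 6.0 m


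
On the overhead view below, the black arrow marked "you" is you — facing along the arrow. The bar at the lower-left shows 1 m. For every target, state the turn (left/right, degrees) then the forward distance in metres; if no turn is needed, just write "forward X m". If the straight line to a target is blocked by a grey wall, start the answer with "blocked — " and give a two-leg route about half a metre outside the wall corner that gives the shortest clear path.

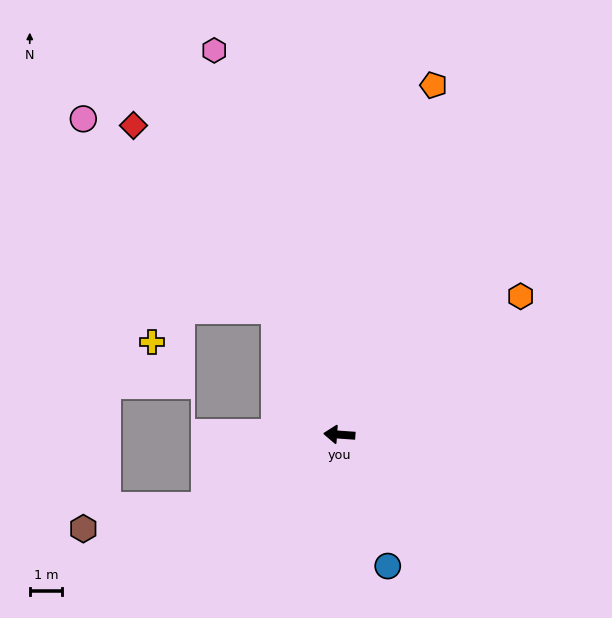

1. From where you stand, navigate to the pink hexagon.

turn right 68°, forward 12.4 m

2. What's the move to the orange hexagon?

turn right 139°, forward 7.0 m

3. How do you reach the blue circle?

turn left 114°, forward 4.3 m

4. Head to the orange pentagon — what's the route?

turn right 101°, forward 11.1 m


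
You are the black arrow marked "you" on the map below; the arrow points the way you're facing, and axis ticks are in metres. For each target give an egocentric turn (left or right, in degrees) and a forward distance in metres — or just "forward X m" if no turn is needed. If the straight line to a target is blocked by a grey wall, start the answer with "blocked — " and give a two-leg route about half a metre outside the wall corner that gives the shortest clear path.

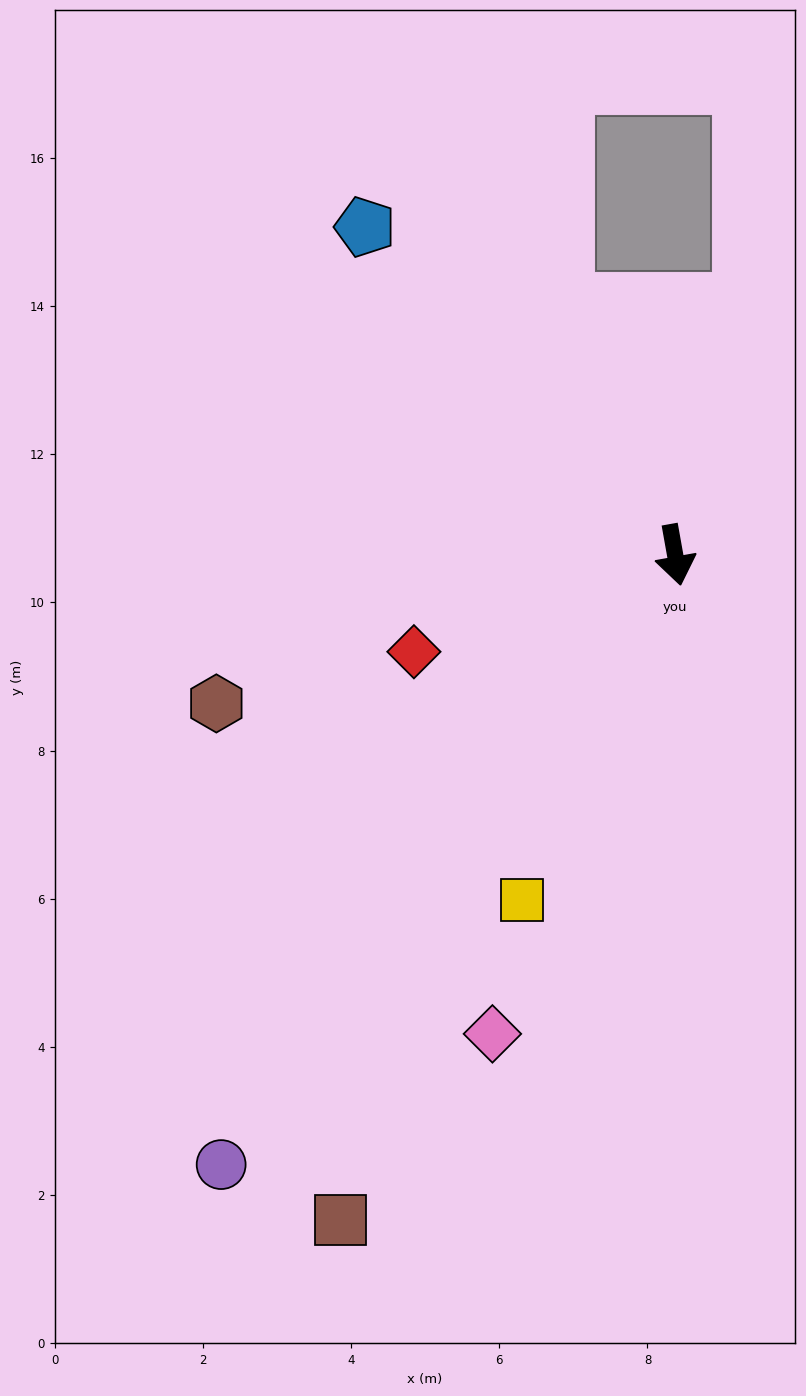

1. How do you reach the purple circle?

turn right 47°, forward 10.3 m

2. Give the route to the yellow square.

turn right 34°, forward 5.1 m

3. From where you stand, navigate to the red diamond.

turn right 80°, forward 3.8 m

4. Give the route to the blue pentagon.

turn right 147°, forward 6.1 m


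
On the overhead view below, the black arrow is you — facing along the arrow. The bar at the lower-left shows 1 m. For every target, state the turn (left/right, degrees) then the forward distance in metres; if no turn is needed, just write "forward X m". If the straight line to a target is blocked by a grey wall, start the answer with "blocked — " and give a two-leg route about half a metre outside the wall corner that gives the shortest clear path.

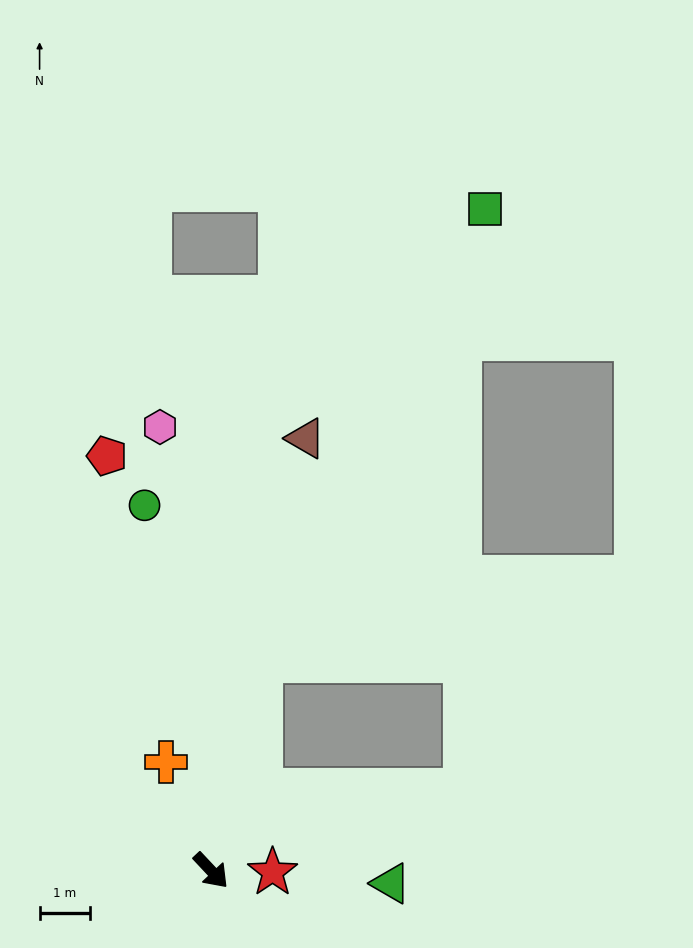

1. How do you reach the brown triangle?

turn left 124°, forward 8.8 m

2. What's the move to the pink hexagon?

turn left 143°, forward 8.9 m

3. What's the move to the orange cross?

turn left 159°, forward 2.3 m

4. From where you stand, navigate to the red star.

turn left 45°, forward 1.2 m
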